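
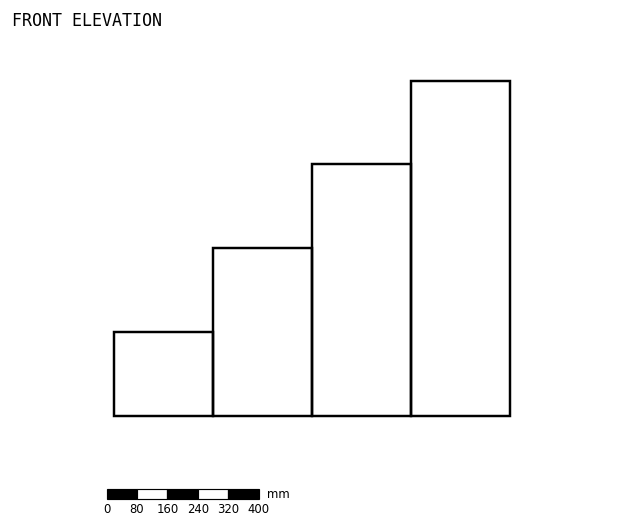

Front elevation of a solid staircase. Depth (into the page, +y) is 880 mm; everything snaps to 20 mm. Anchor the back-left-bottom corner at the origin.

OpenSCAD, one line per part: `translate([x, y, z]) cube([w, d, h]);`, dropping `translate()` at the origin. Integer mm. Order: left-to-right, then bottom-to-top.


cube([260, 880, 220]);
translate([260, 0, 0]) cube([260, 880, 440]);
translate([520, 0, 0]) cube([260, 880, 660]);
translate([780, 0, 0]) cube([260, 880, 880]);


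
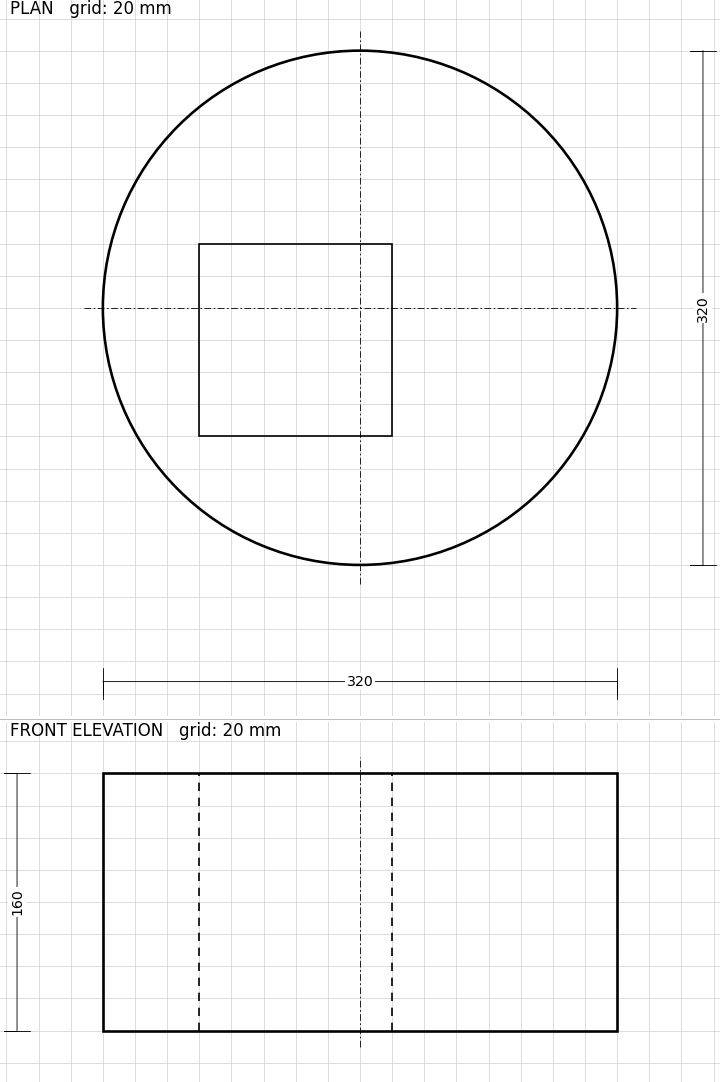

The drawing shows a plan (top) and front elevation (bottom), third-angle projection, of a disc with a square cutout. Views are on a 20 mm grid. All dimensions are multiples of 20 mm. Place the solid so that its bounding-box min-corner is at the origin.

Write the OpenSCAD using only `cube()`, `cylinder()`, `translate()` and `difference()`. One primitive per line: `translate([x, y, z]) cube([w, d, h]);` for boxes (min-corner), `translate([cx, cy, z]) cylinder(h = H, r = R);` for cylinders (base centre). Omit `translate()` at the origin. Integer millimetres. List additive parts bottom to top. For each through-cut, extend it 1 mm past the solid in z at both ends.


difference() {
  translate([160, 160, 0]) cylinder(h = 160, r = 160);
  translate([60, 80, -1]) cube([120, 120, 162]);
}


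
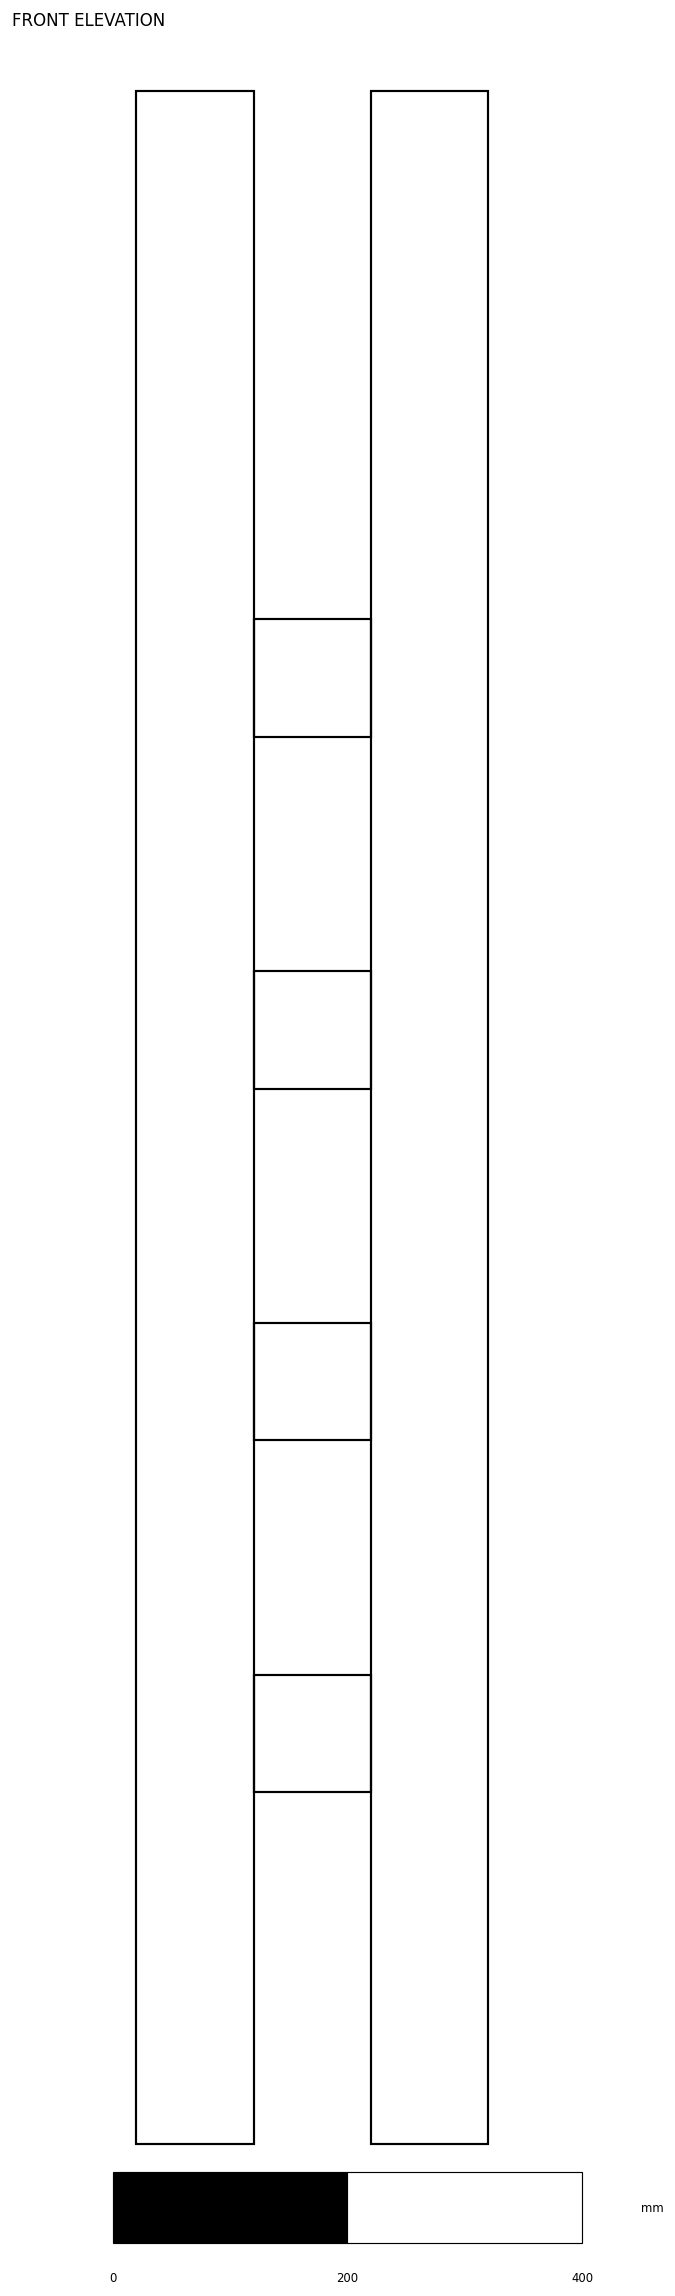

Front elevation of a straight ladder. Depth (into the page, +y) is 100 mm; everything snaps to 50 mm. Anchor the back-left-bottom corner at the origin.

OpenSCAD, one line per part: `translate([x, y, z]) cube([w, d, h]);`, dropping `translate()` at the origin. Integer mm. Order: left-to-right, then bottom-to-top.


cube([100, 100, 1750]);
translate([100, 0, 300]) cube([100, 100, 100]);
translate([100, 0, 600]) cube([100, 100, 100]);
translate([100, 0, 900]) cube([100, 100, 100]);
translate([100, 0, 1200]) cube([100, 100, 100]);
translate([200, 0, 0]) cube([100, 100, 1750]);


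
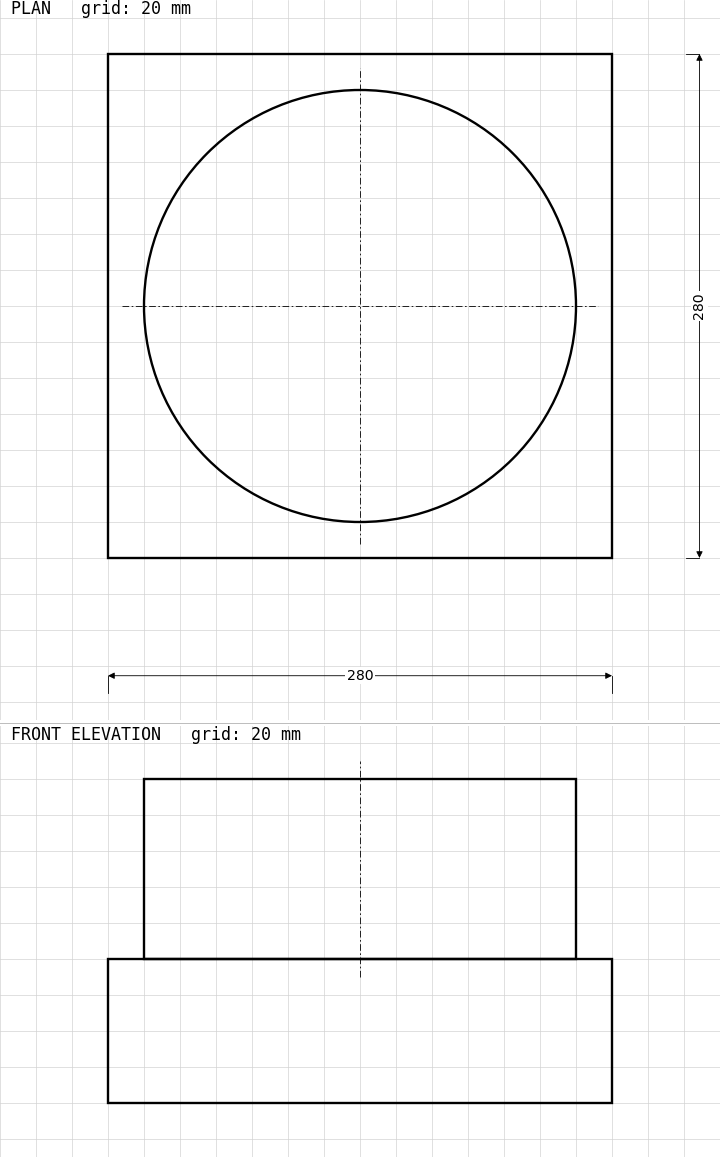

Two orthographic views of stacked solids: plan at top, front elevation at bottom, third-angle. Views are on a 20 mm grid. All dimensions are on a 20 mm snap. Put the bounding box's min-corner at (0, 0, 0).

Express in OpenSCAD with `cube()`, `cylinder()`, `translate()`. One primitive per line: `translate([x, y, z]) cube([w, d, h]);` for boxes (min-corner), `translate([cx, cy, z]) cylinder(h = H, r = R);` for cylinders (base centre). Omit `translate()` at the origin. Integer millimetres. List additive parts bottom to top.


cube([280, 280, 80]);
translate([140, 140, 80]) cylinder(h = 100, r = 120);


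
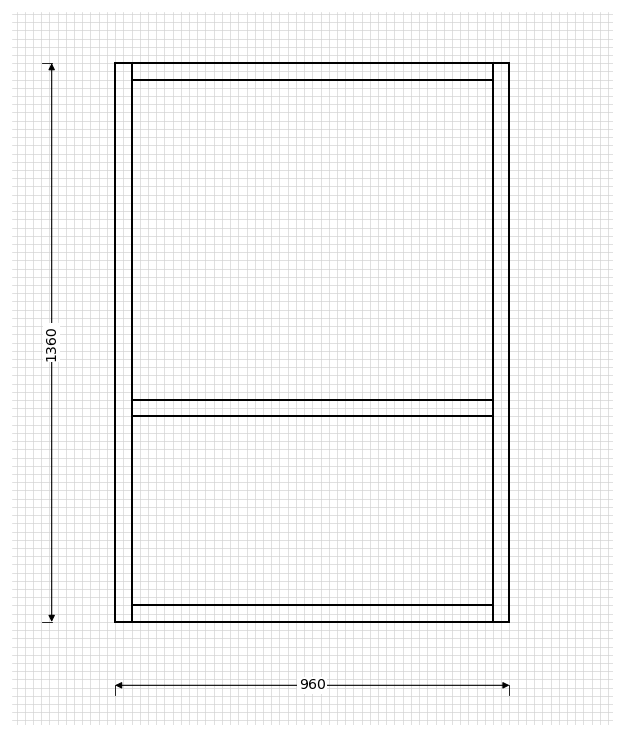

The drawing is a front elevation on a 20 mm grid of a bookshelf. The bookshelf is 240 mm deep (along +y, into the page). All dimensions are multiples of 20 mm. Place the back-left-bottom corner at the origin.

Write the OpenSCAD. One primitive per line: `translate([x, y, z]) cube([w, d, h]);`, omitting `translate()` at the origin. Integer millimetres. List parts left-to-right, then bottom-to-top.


cube([40, 240, 1360]);
translate([40, 0, 0]) cube([880, 240, 40]);
translate([40, 0, 500]) cube([880, 240, 40]);
translate([40, 0, 1320]) cube([880, 240, 40]);
translate([920, 0, 0]) cube([40, 240, 1360]);


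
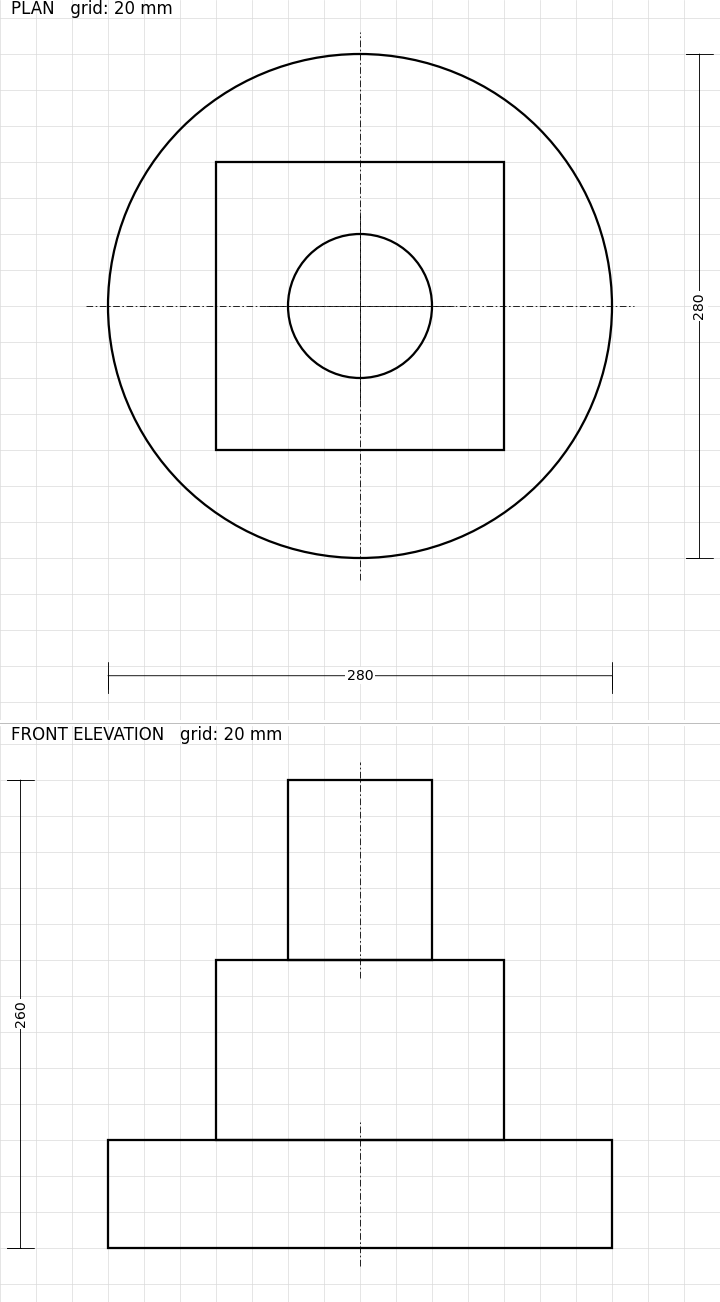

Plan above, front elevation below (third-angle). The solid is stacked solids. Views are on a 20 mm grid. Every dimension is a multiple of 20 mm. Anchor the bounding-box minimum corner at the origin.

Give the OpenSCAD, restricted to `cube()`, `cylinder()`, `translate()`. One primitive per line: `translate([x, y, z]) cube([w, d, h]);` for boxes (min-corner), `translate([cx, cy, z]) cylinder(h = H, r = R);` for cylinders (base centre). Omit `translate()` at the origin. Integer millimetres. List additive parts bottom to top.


translate([140, 140, 0]) cylinder(h = 60, r = 140);
translate([60, 60, 60]) cube([160, 160, 100]);
translate([140, 140, 160]) cylinder(h = 100, r = 40);


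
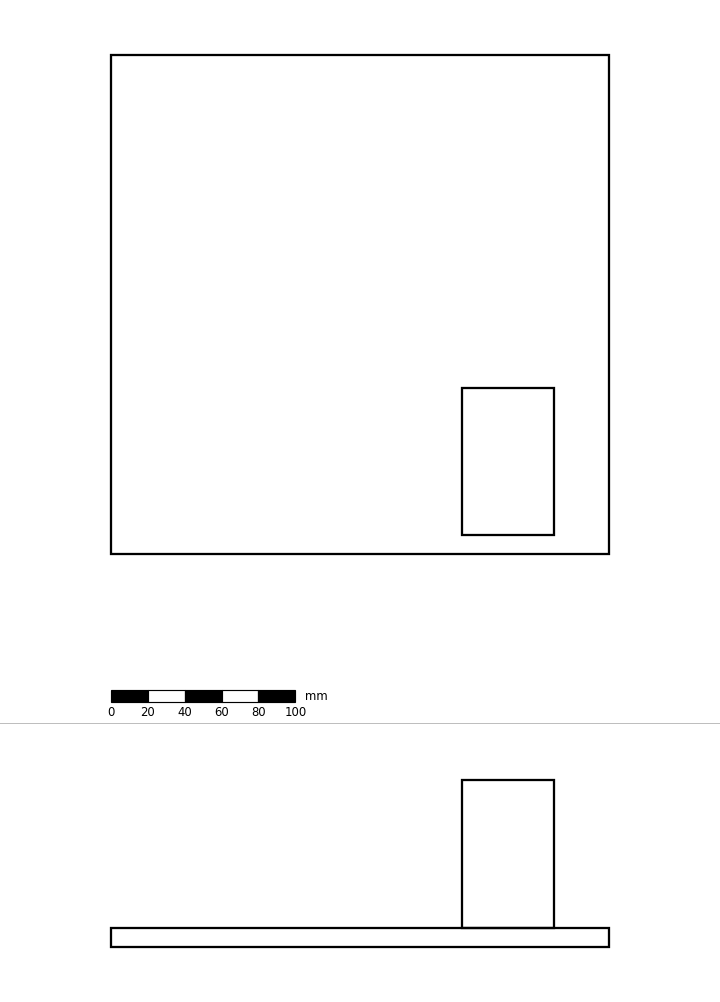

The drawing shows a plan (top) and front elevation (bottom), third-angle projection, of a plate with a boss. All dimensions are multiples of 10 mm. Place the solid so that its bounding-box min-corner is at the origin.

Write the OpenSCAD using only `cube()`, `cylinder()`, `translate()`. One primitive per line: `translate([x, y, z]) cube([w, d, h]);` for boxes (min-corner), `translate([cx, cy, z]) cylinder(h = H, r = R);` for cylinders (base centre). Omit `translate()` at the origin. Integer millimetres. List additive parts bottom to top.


cube([270, 270, 10]);
translate([190, 10, 10]) cube([50, 80, 80]);


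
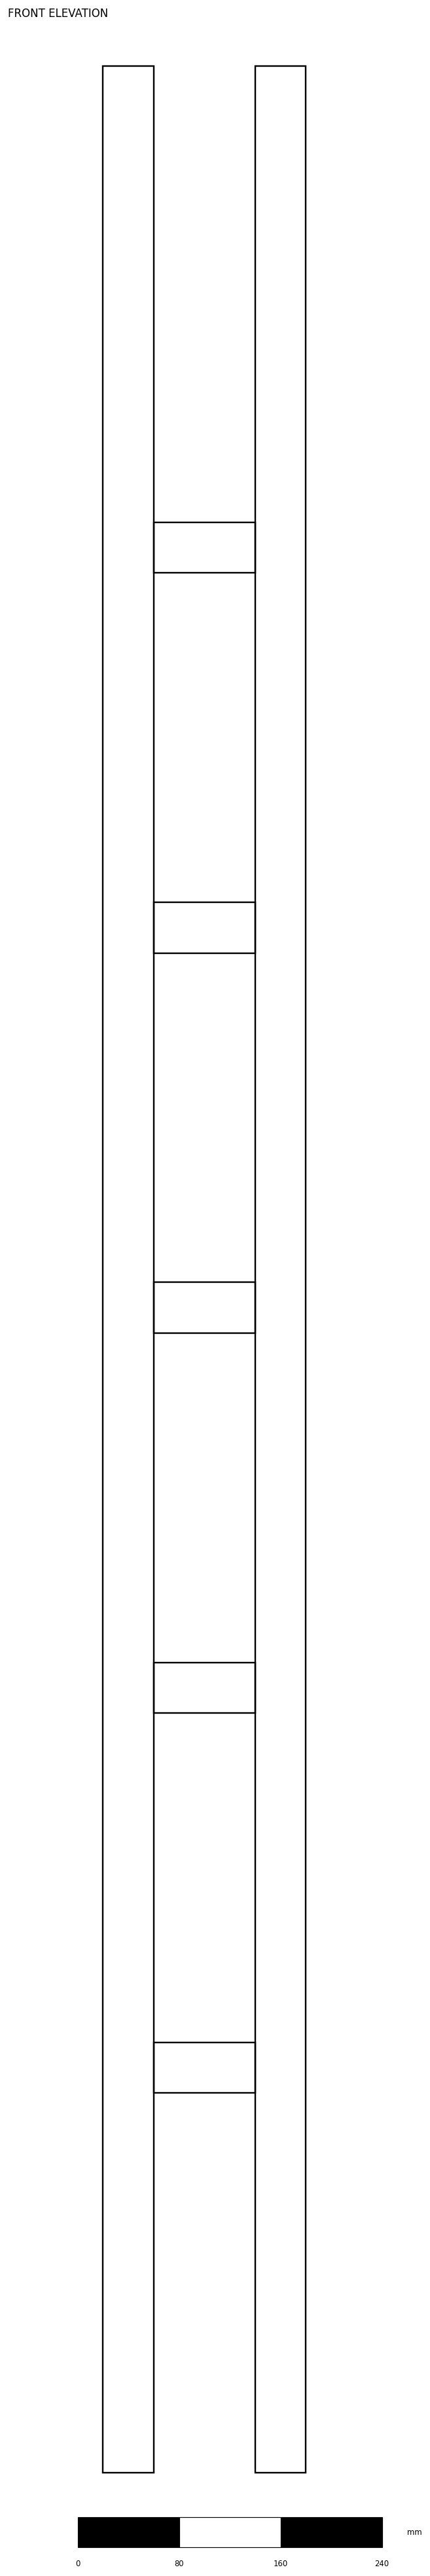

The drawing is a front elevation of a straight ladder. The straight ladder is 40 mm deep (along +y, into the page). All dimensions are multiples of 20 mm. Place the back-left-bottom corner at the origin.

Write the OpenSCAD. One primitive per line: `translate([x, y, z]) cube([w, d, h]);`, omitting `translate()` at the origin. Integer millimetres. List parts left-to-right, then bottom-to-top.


cube([40, 40, 1900]);
translate([40, 0, 300]) cube([80, 40, 40]);
translate([40, 0, 600]) cube([80, 40, 40]);
translate([40, 0, 900]) cube([80, 40, 40]);
translate([40, 0, 1200]) cube([80, 40, 40]);
translate([40, 0, 1500]) cube([80, 40, 40]);
translate([120, 0, 0]) cube([40, 40, 1900]);


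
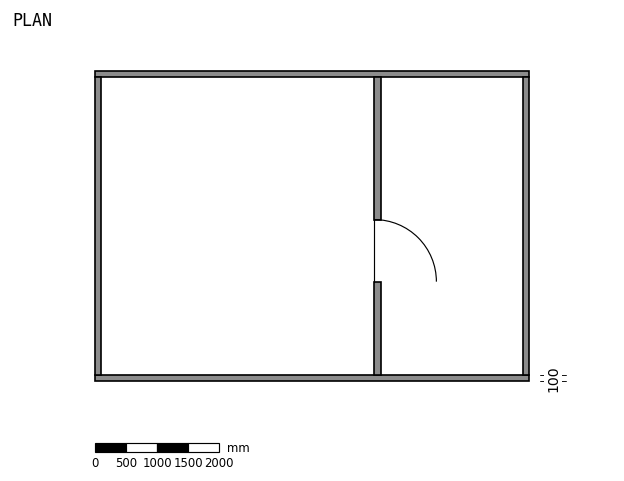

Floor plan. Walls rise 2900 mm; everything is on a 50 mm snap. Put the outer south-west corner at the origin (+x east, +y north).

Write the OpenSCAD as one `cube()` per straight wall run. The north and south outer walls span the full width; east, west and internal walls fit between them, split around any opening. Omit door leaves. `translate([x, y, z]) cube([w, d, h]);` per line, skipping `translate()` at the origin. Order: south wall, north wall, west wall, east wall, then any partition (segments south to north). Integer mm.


cube([7000, 100, 2900]);
translate([0, 4900, 0]) cube([7000, 100, 2900]);
translate([0, 100, 0]) cube([100, 4800, 2900]);
translate([6900, 100, 0]) cube([100, 4800, 2900]);
translate([4500, 100, 0]) cube([100, 1500, 2900]);
translate([4500, 2600, 0]) cube([100, 2300, 2900]);


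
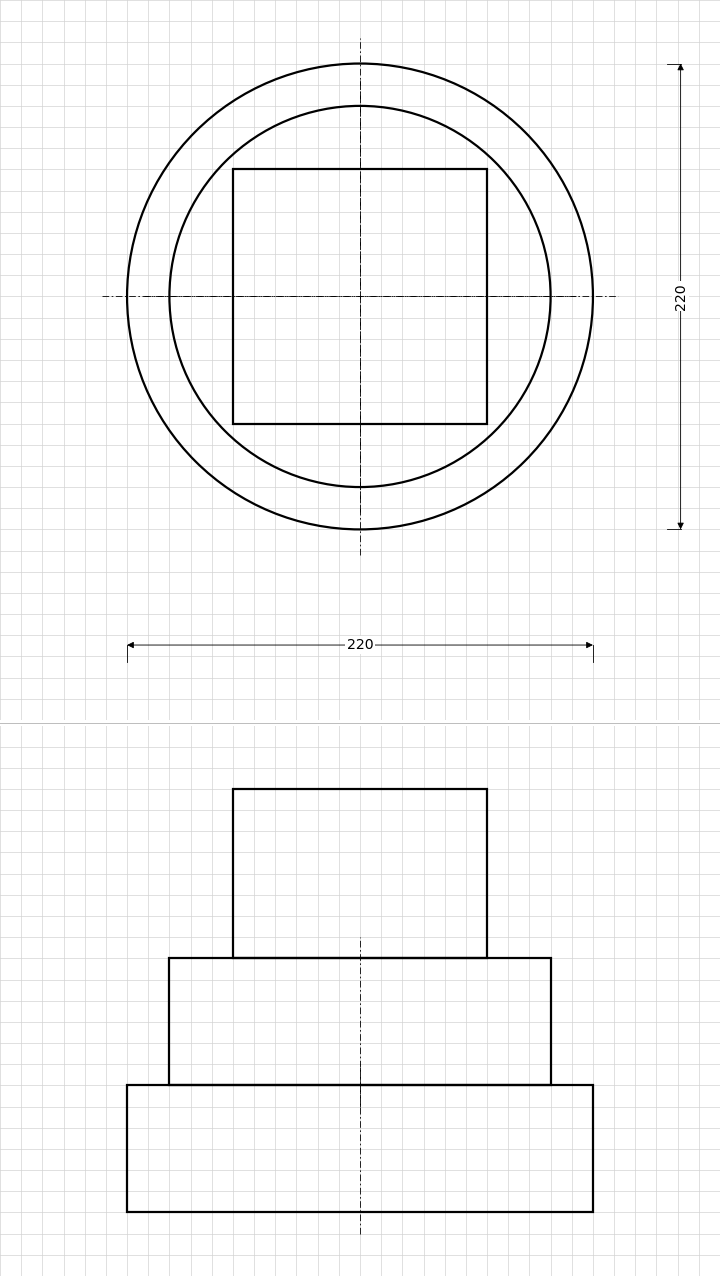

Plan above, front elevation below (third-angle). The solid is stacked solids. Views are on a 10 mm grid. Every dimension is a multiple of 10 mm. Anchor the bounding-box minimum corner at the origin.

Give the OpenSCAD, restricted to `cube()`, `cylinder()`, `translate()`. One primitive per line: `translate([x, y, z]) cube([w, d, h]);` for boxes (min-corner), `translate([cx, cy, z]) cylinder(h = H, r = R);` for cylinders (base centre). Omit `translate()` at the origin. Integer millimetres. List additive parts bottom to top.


translate([110, 110, 0]) cylinder(h = 60, r = 110);
translate([110, 110, 60]) cylinder(h = 60, r = 90);
translate([50, 50, 120]) cube([120, 120, 80]);


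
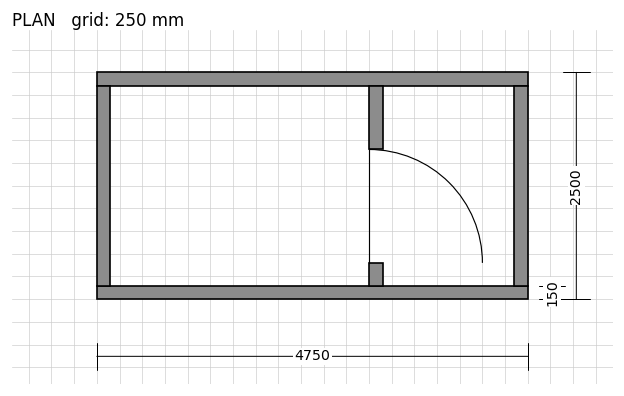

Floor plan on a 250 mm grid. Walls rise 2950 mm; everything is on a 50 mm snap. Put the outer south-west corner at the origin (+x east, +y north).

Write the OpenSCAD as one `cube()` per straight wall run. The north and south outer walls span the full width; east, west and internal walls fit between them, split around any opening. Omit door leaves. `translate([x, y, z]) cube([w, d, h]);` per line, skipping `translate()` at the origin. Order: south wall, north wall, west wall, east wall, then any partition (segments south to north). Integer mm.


cube([4750, 150, 2950]);
translate([0, 2350, 0]) cube([4750, 150, 2950]);
translate([0, 150, 0]) cube([150, 2200, 2950]);
translate([4600, 150, 0]) cube([150, 2200, 2950]);
translate([3000, 150, 0]) cube([150, 250, 2950]);
translate([3000, 1650, 0]) cube([150, 700, 2950]);


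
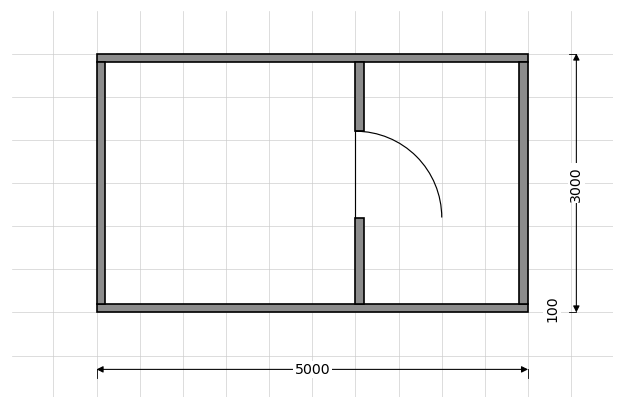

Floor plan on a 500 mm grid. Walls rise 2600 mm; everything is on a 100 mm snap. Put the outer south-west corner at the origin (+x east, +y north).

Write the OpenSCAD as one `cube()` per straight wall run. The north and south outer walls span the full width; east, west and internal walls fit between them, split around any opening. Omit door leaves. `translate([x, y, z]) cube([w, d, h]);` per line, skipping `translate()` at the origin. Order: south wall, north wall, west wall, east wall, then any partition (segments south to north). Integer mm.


cube([5000, 100, 2600]);
translate([0, 2900, 0]) cube([5000, 100, 2600]);
translate([0, 100, 0]) cube([100, 2800, 2600]);
translate([4900, 100, 0]) cube([100, 2800, 2600]);
translate([3000, 100, 0]) cube([100, 1000, 2600]);
translate([3000, 2100, 0]) cube([100, 800, 2600]);


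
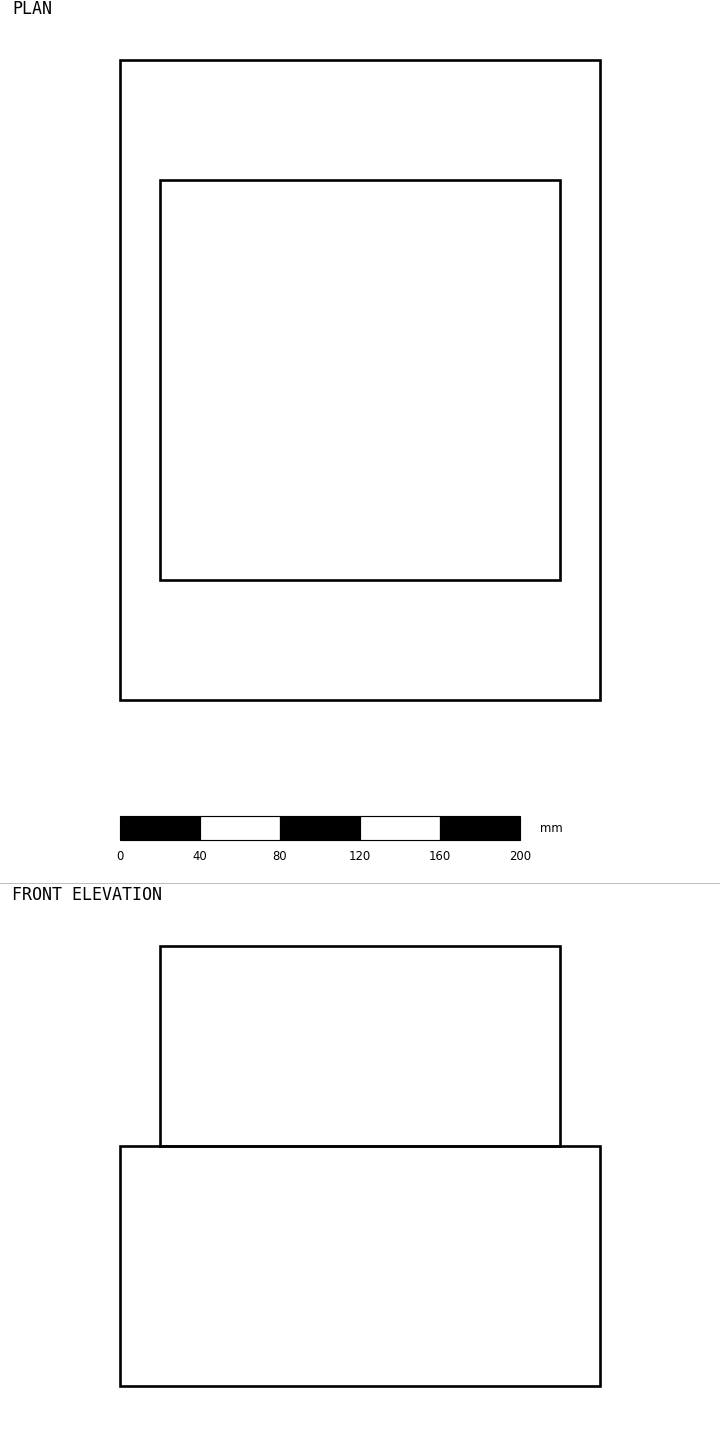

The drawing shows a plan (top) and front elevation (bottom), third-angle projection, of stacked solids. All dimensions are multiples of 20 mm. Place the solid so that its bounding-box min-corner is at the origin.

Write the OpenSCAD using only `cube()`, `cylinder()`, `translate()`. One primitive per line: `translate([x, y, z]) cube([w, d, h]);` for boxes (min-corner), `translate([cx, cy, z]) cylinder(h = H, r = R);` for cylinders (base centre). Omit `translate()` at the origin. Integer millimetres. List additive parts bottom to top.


cube([240, 320, 120]);
translate([20, 60, 120]) cube([200, 200, 100]);


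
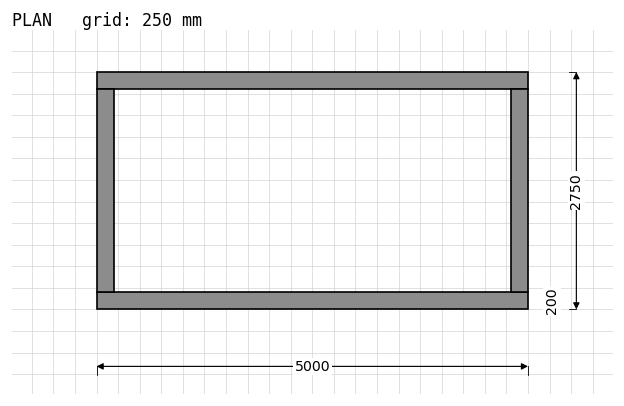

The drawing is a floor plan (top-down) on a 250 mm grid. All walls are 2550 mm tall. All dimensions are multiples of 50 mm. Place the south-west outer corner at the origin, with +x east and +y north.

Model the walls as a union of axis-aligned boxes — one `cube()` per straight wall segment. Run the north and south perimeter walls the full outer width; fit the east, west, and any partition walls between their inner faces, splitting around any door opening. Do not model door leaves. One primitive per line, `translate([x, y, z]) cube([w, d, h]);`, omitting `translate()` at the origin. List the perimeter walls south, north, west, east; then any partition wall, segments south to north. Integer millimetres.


cube([5000, 200, 2550]);
translate([0, 2550, 0]) cube([5000, 200, 2550]);
translate([0, 200, 0]) cube([200, 2350, 2550]);
translate([4800, 200, 0]) cube([200, 2350, 2550]);


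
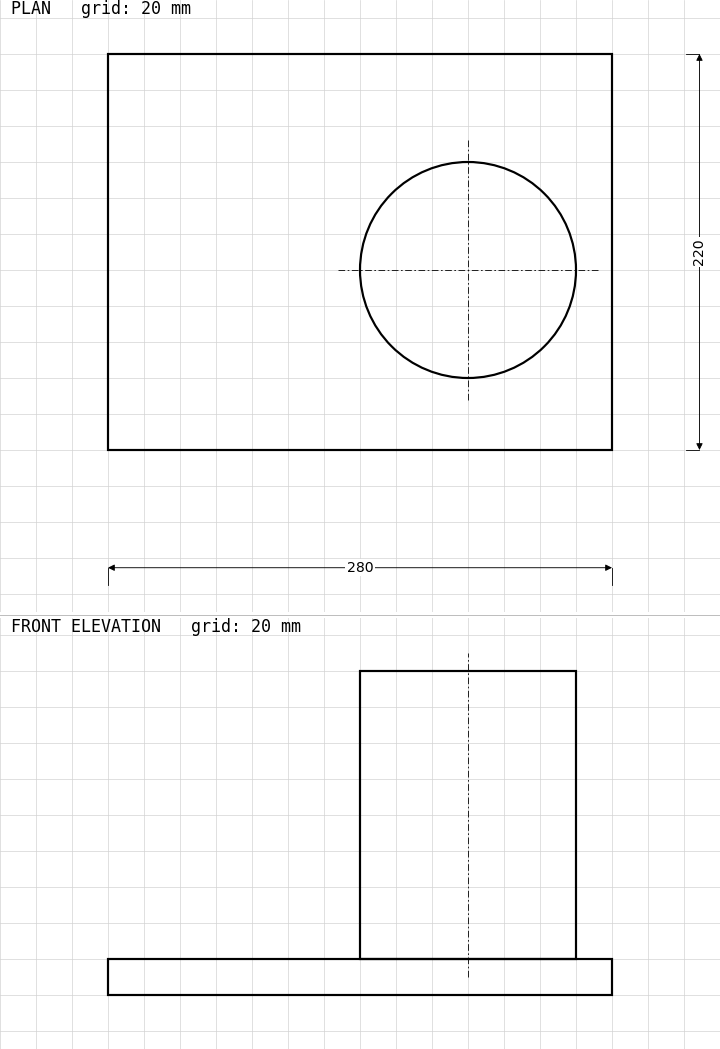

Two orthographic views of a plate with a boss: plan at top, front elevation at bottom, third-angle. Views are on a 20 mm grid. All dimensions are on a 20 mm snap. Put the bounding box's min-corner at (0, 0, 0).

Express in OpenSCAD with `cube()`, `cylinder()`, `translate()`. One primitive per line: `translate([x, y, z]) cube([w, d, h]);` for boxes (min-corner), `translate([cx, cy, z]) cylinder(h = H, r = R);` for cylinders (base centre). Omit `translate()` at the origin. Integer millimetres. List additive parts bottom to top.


cube([280, 220, 20]);
translate([200, 100, 20]) cylinder(h = 160, r = 60);


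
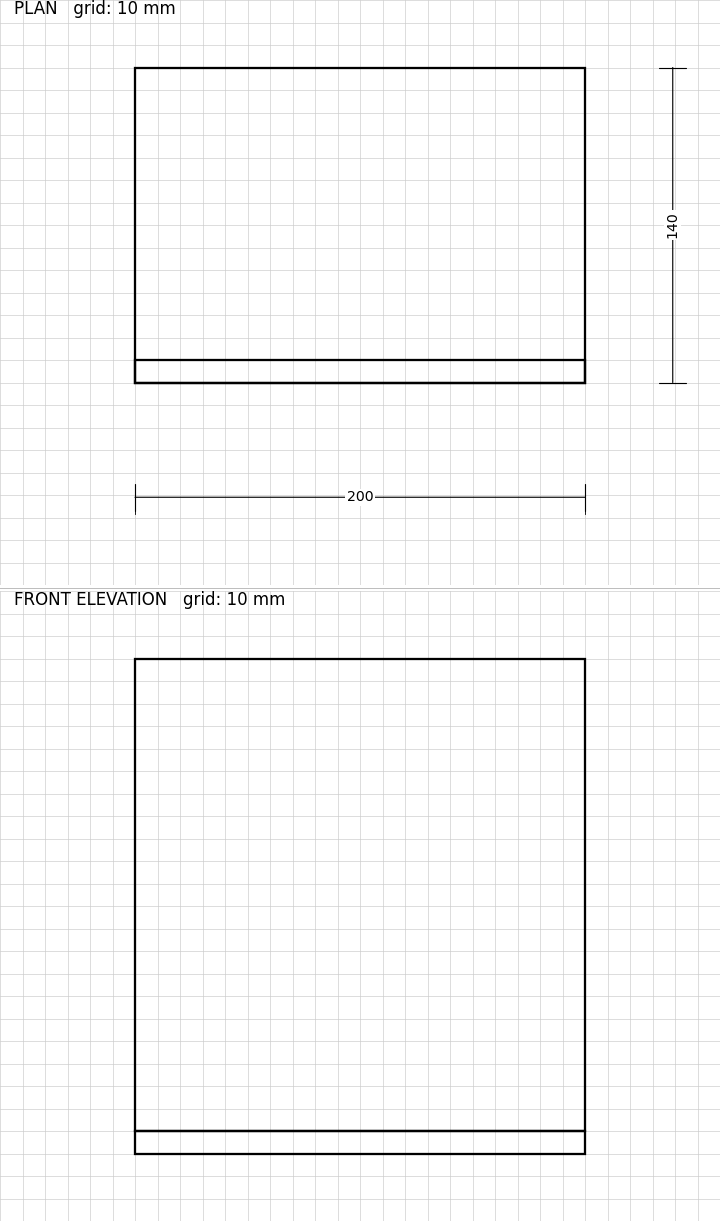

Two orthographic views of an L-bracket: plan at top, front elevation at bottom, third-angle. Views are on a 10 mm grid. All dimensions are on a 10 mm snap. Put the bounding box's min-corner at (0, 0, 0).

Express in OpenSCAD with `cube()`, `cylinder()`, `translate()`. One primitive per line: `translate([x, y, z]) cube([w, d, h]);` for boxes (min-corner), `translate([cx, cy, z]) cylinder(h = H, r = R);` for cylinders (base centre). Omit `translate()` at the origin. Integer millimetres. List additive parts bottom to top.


cube([200, 140, 10]);
translate([0, 0, 10]) cube([200, 10, 210]);


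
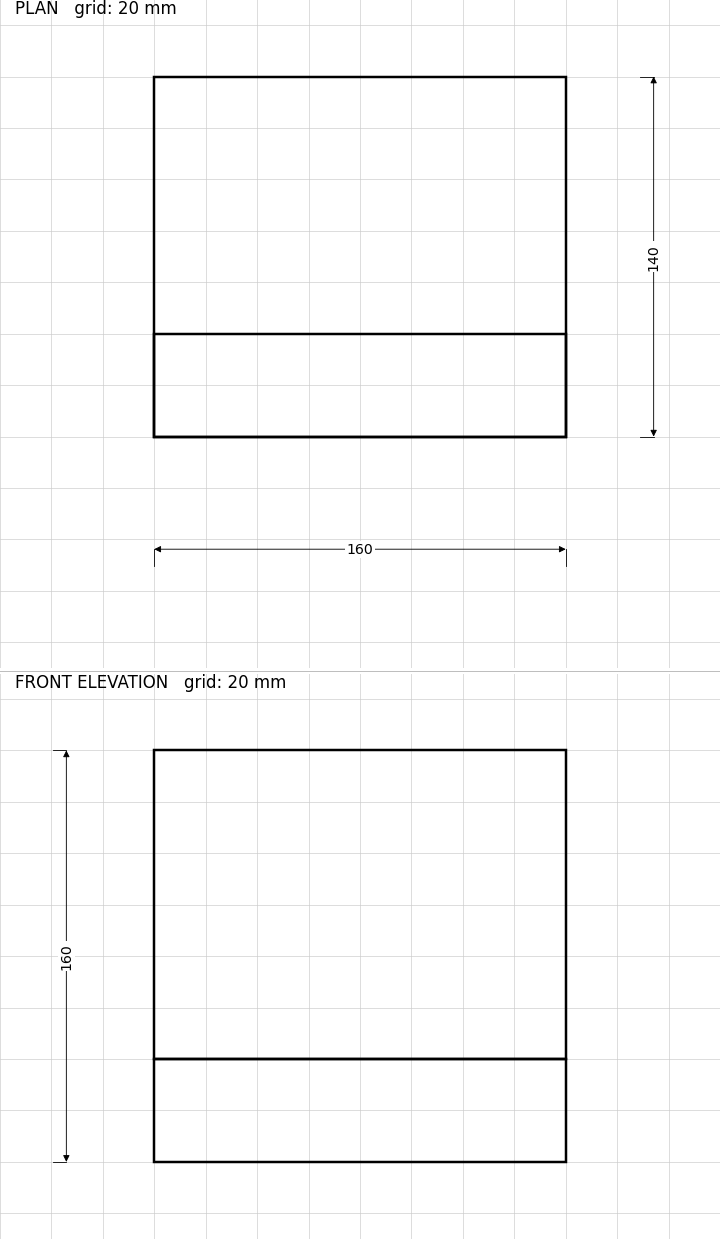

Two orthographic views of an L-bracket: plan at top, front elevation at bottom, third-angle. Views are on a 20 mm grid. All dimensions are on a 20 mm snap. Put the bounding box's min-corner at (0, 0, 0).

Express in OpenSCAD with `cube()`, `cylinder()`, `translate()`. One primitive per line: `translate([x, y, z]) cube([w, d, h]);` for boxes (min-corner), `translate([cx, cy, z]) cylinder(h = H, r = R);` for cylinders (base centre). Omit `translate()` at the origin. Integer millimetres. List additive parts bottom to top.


cube([160, 140, 40]);
translate([0, 0, 40]) cube([160, 40, 120]);


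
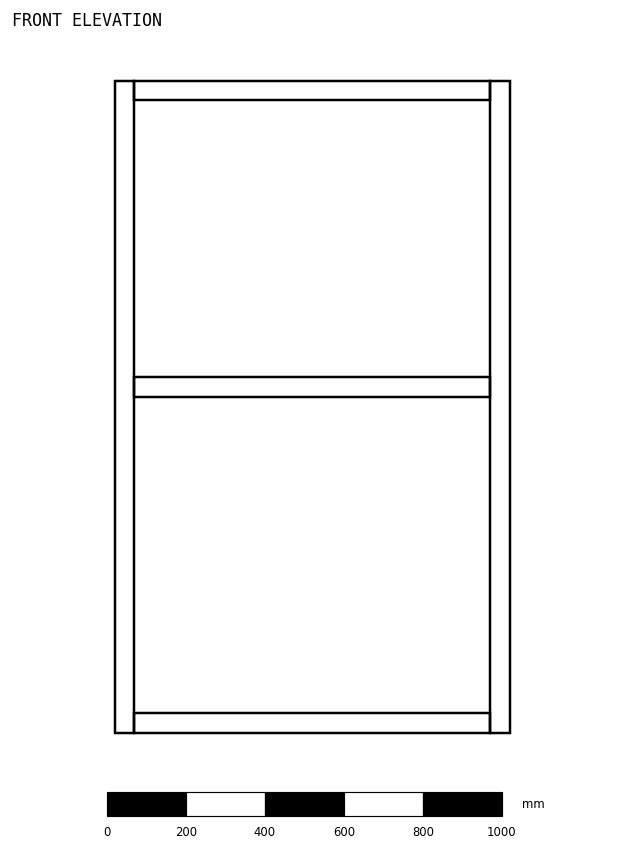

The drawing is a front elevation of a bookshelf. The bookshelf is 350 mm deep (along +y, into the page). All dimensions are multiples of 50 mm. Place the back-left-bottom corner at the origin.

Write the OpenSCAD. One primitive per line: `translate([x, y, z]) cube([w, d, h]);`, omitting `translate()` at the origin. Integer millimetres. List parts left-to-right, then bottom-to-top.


cube([50, 350, 1650]);
translate([50, 0, 0]) cube([900, 350, 50]);
translate([50, 0, 850]) cube([900, 350, 50]);
translate([50, 0, 1600]) cube([900, 350, 50]);
translate([950, 0, 0]) cube([50, 350, 1650]);


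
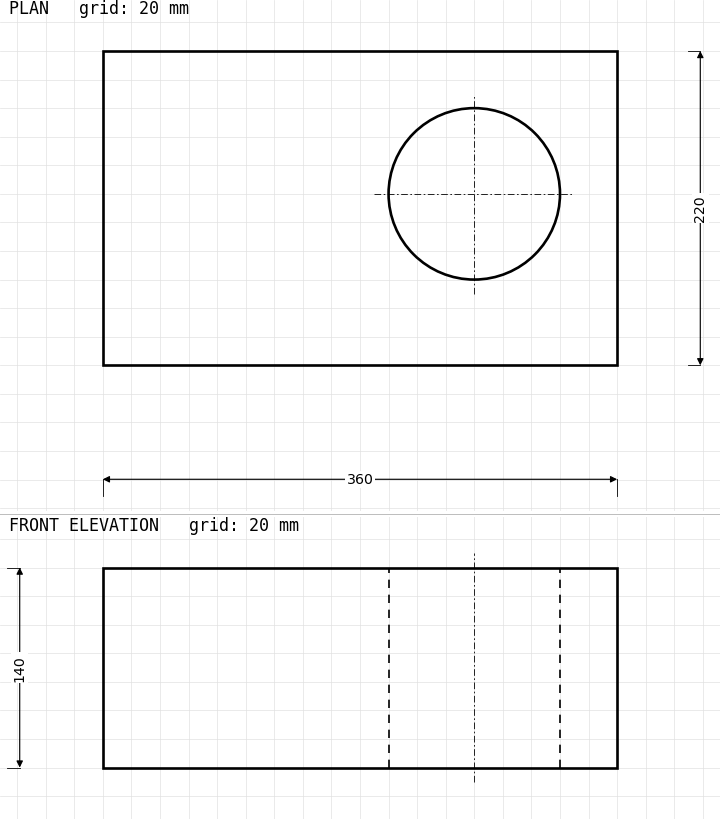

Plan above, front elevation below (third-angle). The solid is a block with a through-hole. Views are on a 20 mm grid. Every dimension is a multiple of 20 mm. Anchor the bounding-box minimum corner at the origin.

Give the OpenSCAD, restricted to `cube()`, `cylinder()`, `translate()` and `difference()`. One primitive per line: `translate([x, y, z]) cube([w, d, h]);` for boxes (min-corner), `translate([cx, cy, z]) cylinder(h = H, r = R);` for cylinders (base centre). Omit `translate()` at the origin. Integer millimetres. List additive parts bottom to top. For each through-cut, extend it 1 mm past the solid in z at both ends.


difference() {
  cube([360, 220, 140]);
  translate([260, 120, -1]) cylinder(h = 142, r = 60);
}


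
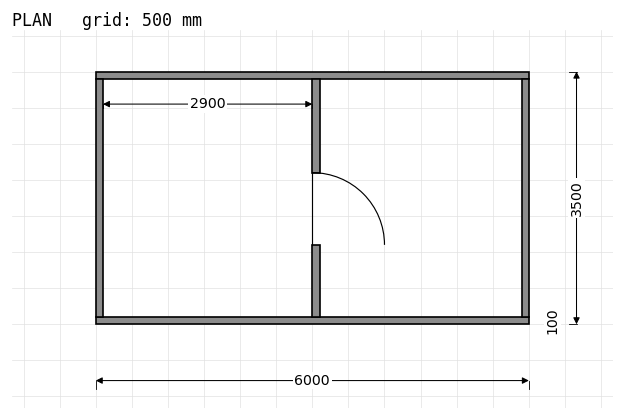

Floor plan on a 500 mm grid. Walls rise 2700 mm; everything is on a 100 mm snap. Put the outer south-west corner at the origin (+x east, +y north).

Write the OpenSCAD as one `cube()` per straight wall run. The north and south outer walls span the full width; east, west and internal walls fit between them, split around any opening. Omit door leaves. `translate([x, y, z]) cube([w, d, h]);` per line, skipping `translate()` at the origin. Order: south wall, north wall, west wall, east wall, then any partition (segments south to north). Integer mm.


cube([6000, 100, 2700]);
translate([0, 3400, 0]) cube([6000, 100, 2700]);
translate([0, 100, 0]) cube([100, 3300, 2700]);
translate([5900, 100, 0]) cube([100, 3300, 2700]);
translate([3000, 100, 0]) cube([100, 1000, 2700]);
translate([3000, 2100, 0]) cube([100, 1300, 2700]);


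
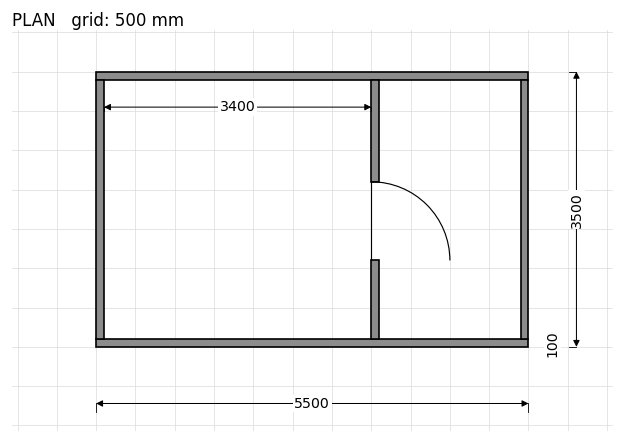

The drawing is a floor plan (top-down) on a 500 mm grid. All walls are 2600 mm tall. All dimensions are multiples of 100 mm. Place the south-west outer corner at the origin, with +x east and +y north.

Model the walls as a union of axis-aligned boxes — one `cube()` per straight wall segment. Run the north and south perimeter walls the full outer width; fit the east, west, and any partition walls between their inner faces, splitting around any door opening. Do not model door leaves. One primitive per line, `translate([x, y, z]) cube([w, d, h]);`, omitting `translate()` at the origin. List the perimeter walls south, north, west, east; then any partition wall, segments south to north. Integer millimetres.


cube([5500, 100, 2600]);
translate([0, 3400, 0]) cube([5500, 100, 2600]);
translate([0, 100, 0]) cube([100, 3300, 2600]);
translate([5400, 100, 0]) cube([100, 3300, 2600]);
translate([3500, 100, 0]) cube([100, 1000, 2600]);
translate([3500, 2100, 0]) cube([100, 1300, 2600]);


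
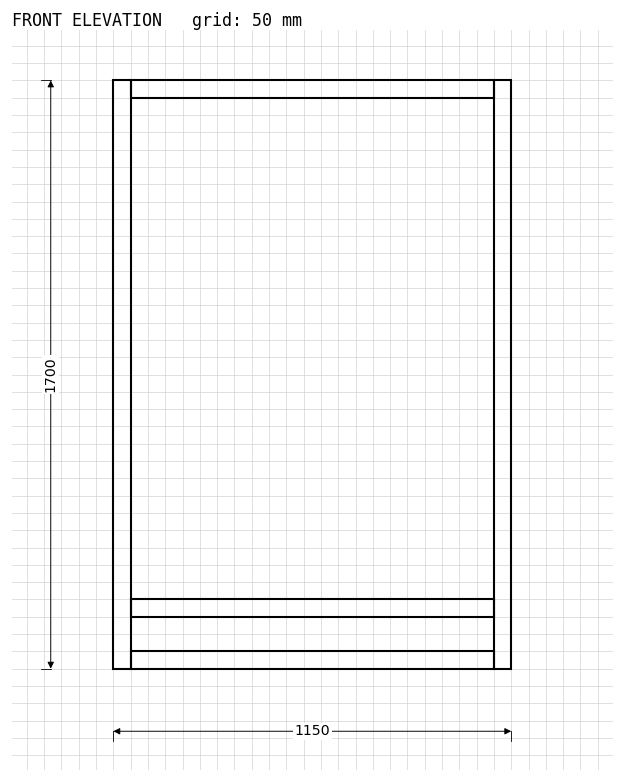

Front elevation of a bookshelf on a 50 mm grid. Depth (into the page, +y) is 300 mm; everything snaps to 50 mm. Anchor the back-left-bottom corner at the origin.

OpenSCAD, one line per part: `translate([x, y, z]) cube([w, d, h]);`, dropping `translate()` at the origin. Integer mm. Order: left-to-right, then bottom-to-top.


cube([50, 300, 1700]);
translate([50, 0, 0]) cube([1050, 300, 50]);
translate([50, 0, 150]) cube([1050, 300, 50]);
translate([50, 0, 1650]) cube([1050, 300, 50]);
translate([1100, 0, 0]) cube([50, 300, 1700]);


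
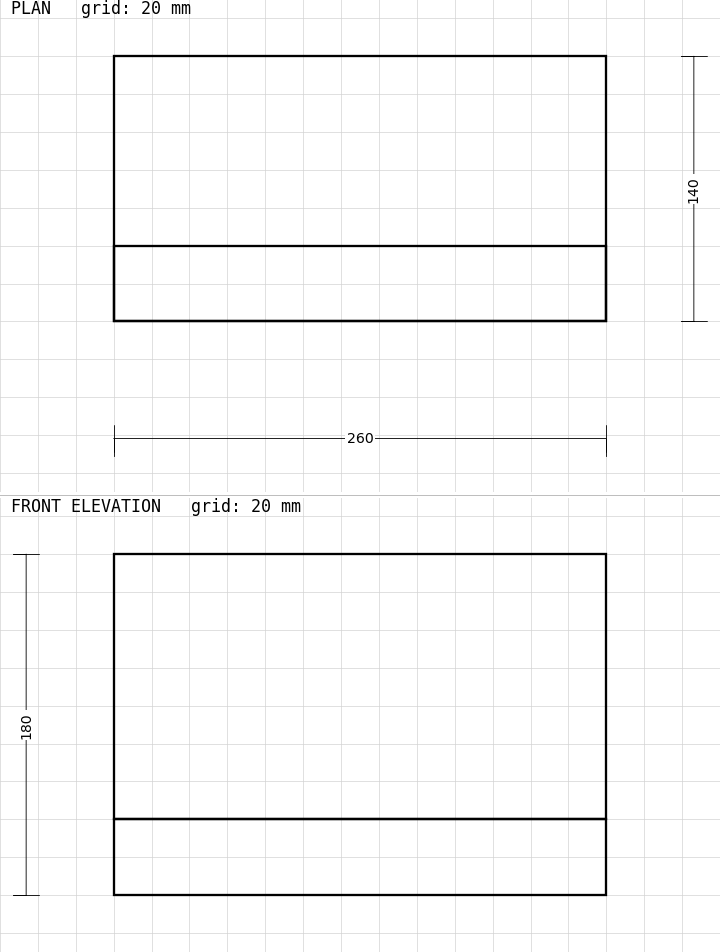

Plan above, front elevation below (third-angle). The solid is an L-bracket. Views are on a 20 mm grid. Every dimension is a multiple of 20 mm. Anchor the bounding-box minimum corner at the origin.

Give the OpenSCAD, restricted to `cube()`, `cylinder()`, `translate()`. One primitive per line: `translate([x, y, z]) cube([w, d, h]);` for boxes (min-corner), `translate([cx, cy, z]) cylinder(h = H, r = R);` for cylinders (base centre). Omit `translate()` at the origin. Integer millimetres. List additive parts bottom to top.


cube([260, 140, 40]);
translate([0, 0, 40]) cube([260, 40, 140]);


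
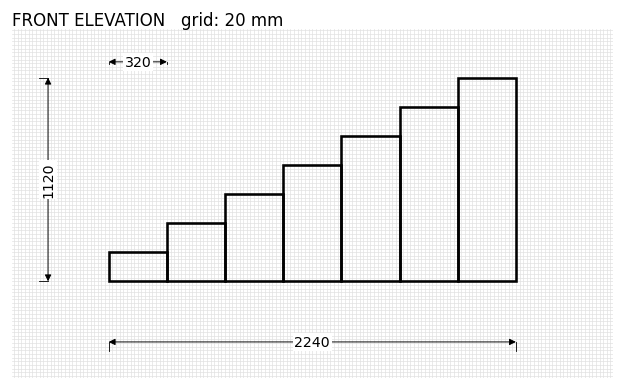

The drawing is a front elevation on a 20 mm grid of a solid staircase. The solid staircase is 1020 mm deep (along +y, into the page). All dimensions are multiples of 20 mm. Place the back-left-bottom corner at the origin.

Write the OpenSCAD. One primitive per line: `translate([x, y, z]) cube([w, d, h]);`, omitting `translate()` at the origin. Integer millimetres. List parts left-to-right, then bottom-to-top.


cube([320, 1020, 160]);
translate([320, 0, 0]) cube([320, 1020, 320]);
translate([640, 0, 0]) cube([320, 1020, 480]);
translate([960, 0, 0]) cube([320, 1020, 640]);
translate([1280, 0, 0]) cube([320, 1020, 800]);
translate([1600, 0, 0]) cube([320, 1020, 960]);
translate([1920, 0, 0]) cube([320, 1020, 1120]);


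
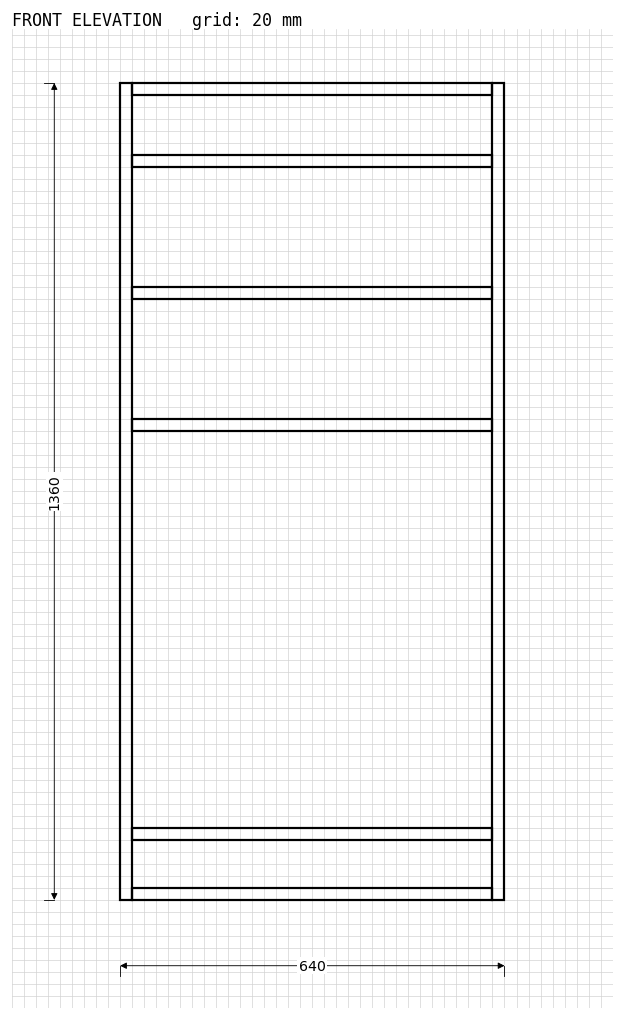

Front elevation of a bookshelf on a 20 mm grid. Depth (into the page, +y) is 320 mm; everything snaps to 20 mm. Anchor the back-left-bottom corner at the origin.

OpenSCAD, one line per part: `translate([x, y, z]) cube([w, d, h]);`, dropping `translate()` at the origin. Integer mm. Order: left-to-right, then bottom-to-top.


cube([20, 320, 1360]);
translate([20, 0, 0]) cube([600, 320, 20]);
translate([20, 0, 100]) cube([600, 320, 20]);
translate([20, 0, 780]) cube([600, 320, 20]);
translate([20, 0, 1000]) cube([600, 320, 20]);
translate([20, 0, 1220]) cube([600, 320, 20]);
translate([20, 0, 1340]) cube([600, 320, 20]);
translate([620, 0, 0]) cube([20, 320, 1360]);


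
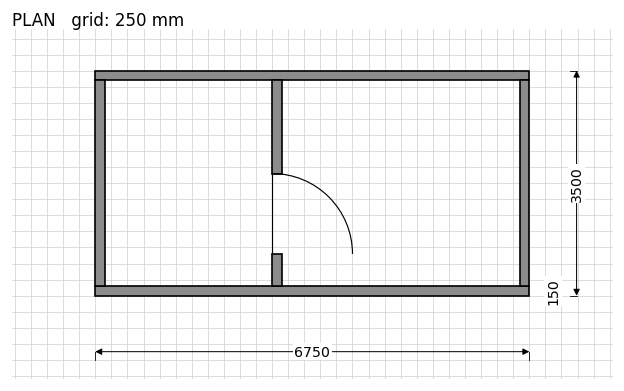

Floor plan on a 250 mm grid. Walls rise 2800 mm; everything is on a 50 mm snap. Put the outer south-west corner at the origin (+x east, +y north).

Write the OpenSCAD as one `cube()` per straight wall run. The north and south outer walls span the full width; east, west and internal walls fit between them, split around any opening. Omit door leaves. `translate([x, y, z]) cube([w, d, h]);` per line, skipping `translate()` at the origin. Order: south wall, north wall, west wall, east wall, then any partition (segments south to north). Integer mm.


cube([6750, 150, 2800]);
translate([0, 3350, 0]) cube([6750, 150, 2800]);
translate([0, 150, 0]) cube([150, 3200, 2800]);
translate([6600, 150, 0]) cube([150, 3200, 2800]);
translate([2750, 150, 0]) cube([150, 500, 2800]);
translate([2750, 1900, 0]) cube([150, 1450, 2800]);


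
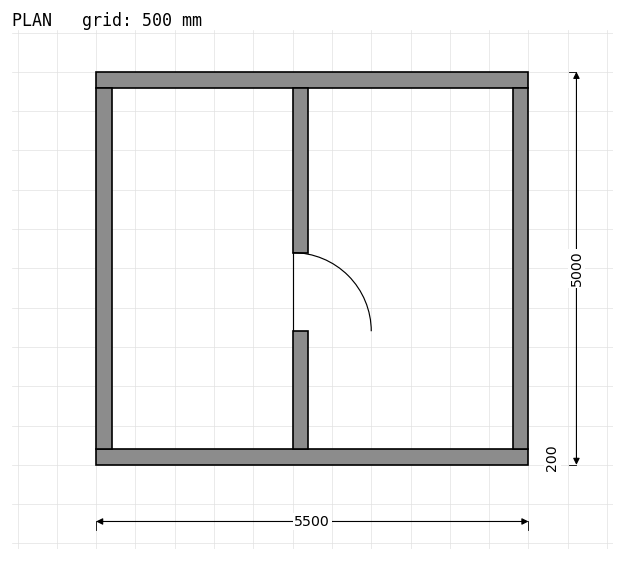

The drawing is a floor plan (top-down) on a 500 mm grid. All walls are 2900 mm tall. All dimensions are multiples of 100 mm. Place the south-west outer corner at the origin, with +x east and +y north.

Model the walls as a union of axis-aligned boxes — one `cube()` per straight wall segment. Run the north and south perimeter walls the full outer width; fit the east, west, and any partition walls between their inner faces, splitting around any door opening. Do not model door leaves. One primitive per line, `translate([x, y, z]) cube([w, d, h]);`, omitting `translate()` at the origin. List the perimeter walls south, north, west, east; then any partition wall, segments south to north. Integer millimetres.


cube([5500, 200, 2900]);
translate([0, 4800, 0]) cube([5500, 200, 2900]);
translate([0, 200, 0]) cube([200, 4600, 2900]);
translate([5300, 200, 0]) cube([200, 4600, 2900]);
translate([2500, 200, 0]) cube([200, 1500, 2900]);
translate([2500, 2700, 0]) cube([200, 2100, 2900]);


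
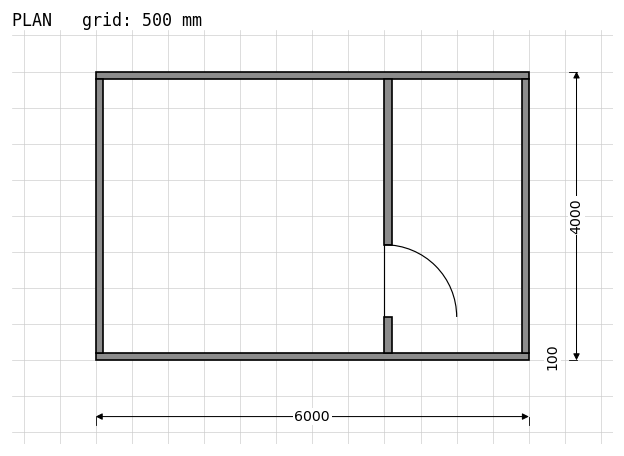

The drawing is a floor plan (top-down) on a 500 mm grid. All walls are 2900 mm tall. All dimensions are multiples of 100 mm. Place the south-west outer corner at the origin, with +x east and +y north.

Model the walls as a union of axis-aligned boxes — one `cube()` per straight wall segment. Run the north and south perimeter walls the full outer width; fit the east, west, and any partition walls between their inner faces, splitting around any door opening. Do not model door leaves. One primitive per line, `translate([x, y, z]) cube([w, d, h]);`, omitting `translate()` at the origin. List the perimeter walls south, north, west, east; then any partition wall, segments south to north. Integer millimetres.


cube([6000, 100, 2900]);
translate([0, 3900, 0]) cube([6000, 100, 2900]);
translate([0, 100, 0]) cube([100, 3800, 2900]);
translate([5900, 100, 0]) cube([100, 3800, 2900]);
translate([4000, 100, 0]) cube([100, 500, 2900]);
translate([4000, 1600, 0]) cube([100, 2300, 2900]);


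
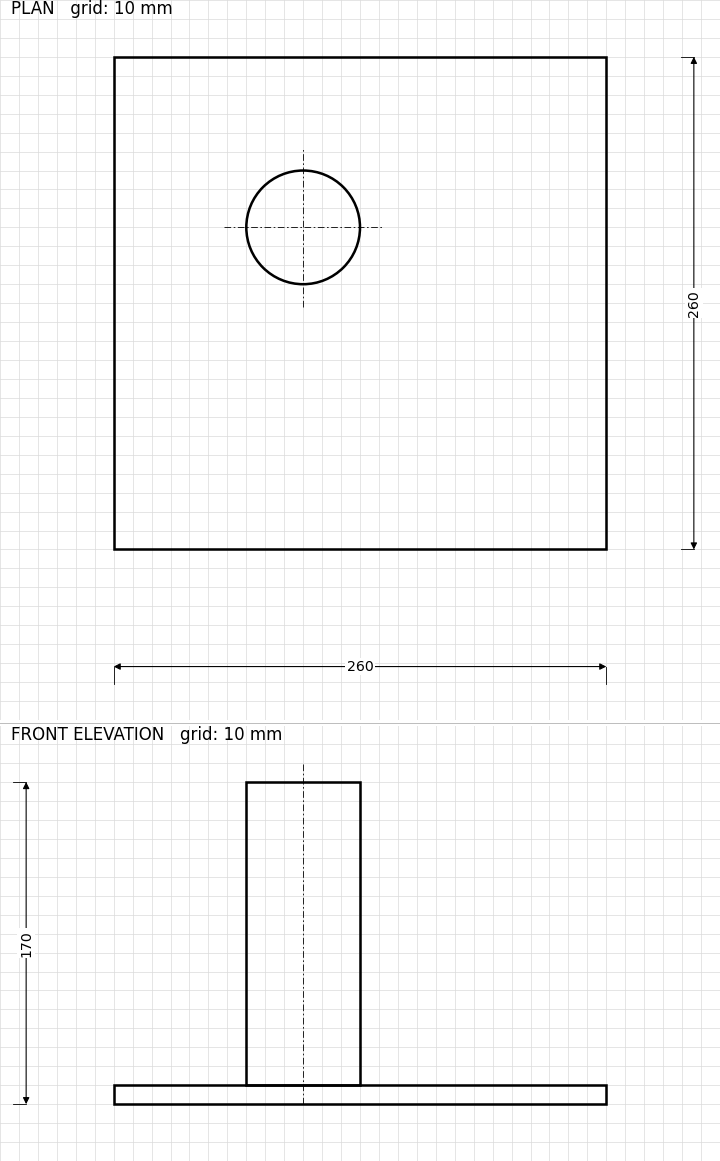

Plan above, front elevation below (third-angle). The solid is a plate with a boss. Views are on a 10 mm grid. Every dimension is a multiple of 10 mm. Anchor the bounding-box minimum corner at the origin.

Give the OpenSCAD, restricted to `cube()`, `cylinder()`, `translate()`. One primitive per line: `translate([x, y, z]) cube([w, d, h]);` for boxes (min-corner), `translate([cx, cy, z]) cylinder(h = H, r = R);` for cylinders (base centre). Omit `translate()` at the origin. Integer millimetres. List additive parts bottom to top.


cube([260, 260, 10]);
translate([100, 170, 10]) cylinder(h = 160, r = 30);


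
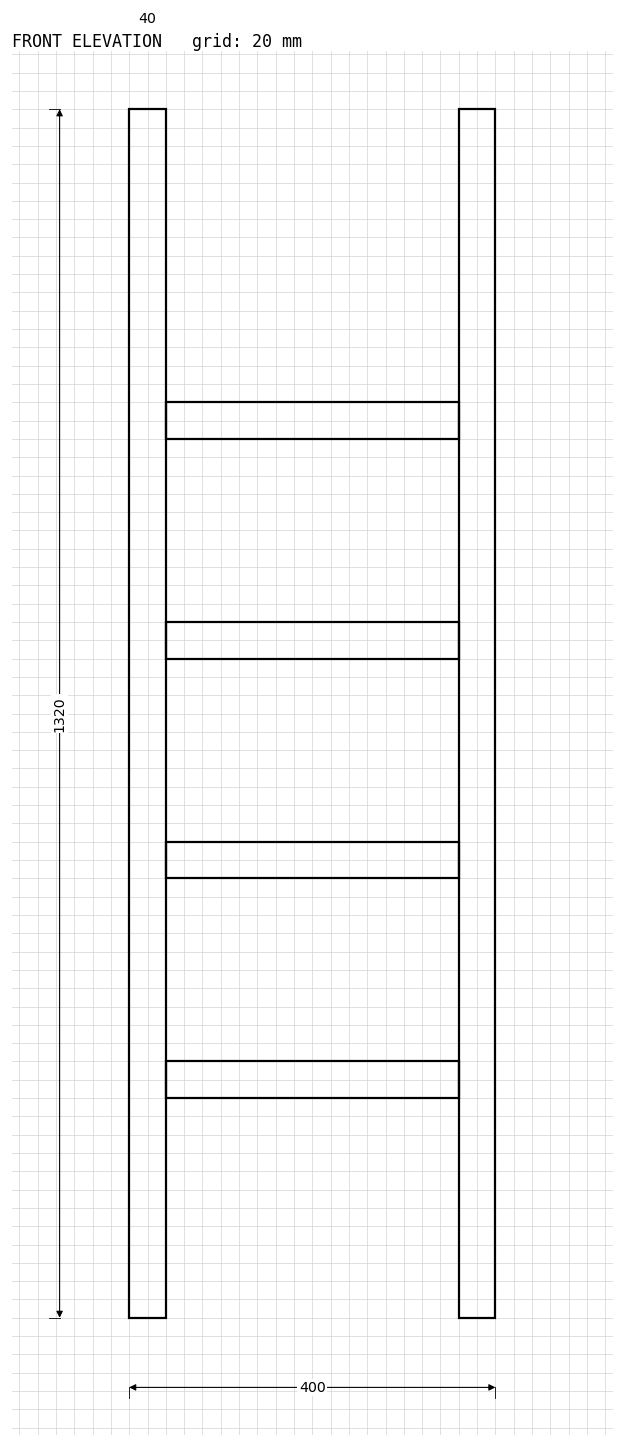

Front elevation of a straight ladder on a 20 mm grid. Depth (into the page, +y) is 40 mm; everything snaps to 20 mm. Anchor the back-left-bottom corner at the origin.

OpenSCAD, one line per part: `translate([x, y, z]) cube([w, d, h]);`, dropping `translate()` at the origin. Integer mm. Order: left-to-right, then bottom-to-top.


cube([40, 40, 1320]);
translate([40, 0, 240]) cube([320, 40, 40]);
translate([40, 0, 480]) cube([320, 40, 40]);
translate([40, 0, 720]) cube([320, 40, 40]);
translate([40, 0, 960]) cube([320, 40, 40]);
translate([360, 0, 0]) cube([40, 40, 1320]);


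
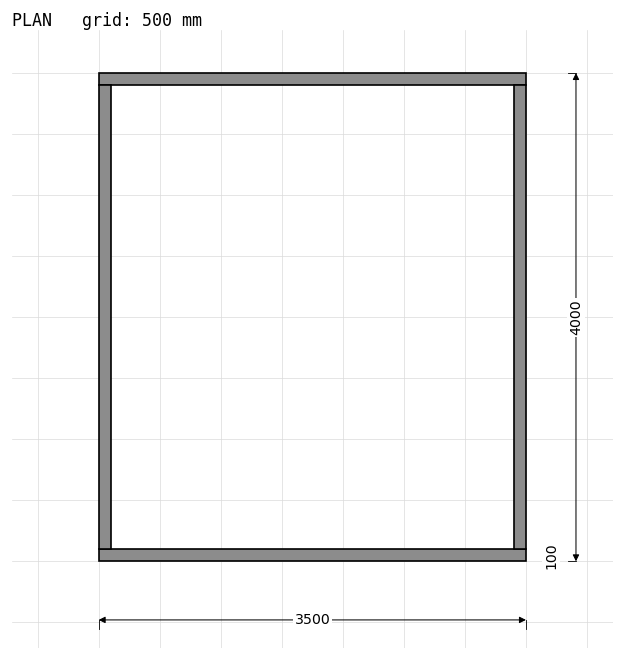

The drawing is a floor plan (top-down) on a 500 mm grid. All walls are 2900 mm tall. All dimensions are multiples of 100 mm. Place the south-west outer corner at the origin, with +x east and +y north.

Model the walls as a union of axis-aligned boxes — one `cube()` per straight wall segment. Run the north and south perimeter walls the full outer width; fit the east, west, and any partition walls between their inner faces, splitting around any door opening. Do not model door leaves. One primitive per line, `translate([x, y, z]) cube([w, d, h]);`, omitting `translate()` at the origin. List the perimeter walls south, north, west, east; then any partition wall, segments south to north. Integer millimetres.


cube([3500, 100, 2900]);
translate([0, 3900, 0]) cube([3500, 100, 2900]);
translate([0, 100, 0]) cube([100, 3800, 2900]);
translate([3400, 100, 0]) cube([100, 3800, 2900]);


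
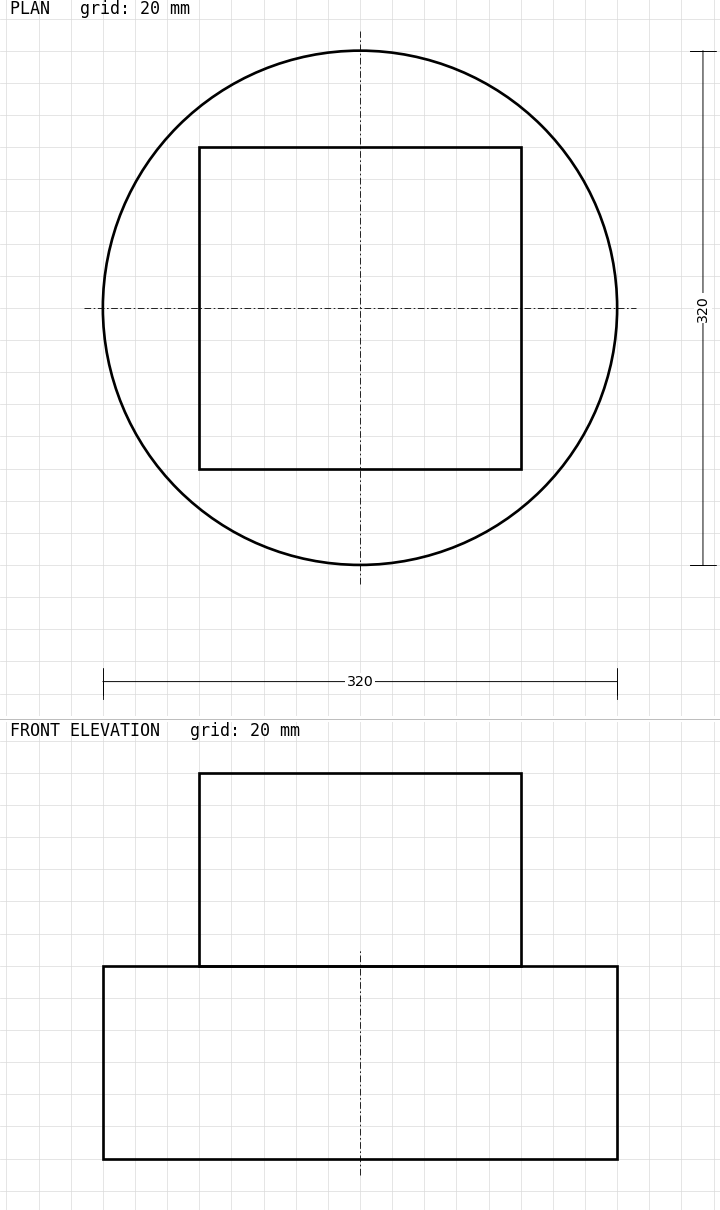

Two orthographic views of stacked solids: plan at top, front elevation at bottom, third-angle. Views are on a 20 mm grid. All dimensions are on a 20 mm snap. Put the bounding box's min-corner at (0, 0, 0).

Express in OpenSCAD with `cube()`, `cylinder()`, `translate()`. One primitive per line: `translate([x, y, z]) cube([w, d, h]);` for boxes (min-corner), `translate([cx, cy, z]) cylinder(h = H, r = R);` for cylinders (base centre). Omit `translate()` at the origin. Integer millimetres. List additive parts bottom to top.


translate([160, 160, 0]) cylinder(h = 120, r = 160);
translate([60, 60, 120]) cube([200, 200, 120]);


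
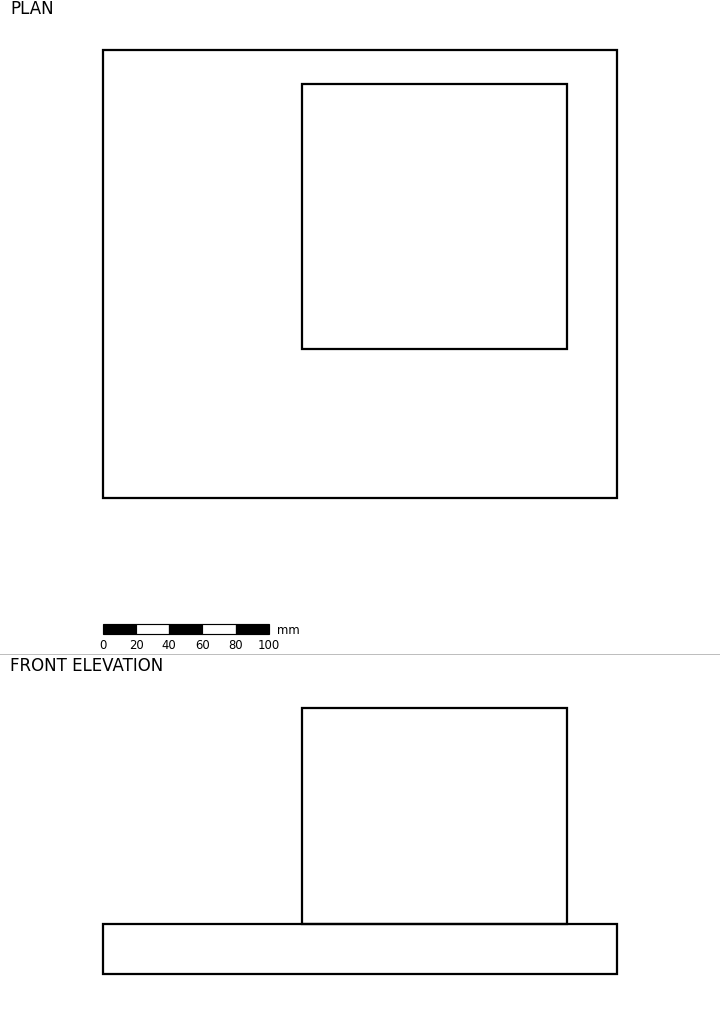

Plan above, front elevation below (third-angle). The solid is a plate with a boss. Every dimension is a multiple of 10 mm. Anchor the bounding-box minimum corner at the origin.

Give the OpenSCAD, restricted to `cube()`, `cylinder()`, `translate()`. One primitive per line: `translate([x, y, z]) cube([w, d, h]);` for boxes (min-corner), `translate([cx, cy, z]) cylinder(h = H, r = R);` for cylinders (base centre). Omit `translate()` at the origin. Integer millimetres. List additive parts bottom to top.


cube([310, 270, 30]);
translate([120, 90, 30]) cube([160, 160, 130]);


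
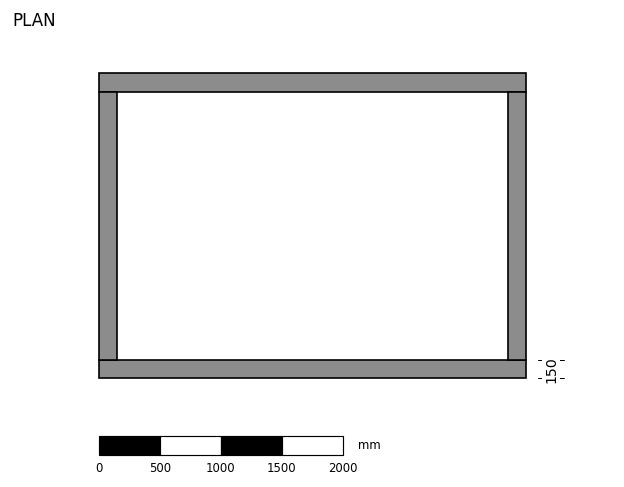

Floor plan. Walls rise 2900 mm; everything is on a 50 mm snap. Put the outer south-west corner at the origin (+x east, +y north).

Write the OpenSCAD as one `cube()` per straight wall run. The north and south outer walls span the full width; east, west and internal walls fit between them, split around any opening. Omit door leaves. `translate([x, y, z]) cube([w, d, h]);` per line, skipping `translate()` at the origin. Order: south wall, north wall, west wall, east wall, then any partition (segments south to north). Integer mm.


cube([3500, 150, 2900]);
translate([0, 2350, 0]) cube([3500, 150, 2900]);
translate([0, 150, 0]) cube([150, 2200, 2900]);
translate([3350, 150, 0]) cube([150, 2200, 2900]);


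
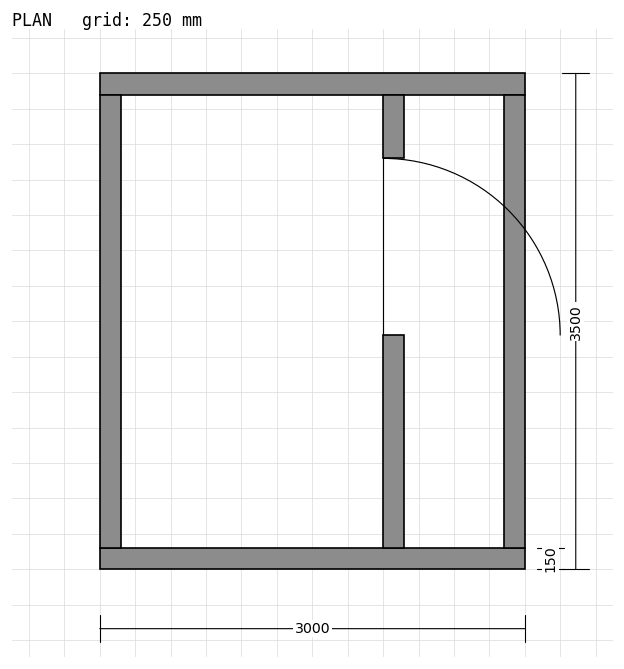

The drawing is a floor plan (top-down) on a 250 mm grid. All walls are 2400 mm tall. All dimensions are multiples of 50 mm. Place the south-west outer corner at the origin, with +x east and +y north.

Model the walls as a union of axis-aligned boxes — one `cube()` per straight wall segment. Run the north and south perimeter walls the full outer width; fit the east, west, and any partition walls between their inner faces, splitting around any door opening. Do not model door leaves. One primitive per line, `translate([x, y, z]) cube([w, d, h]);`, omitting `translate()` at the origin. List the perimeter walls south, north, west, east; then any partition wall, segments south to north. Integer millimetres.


cube([3000, 150, 2400]);
translate([0, 3350, 0]) cube([3000, 150, 2400]);
translate([0, 150, 0]) cube([150, 3200, 2400]);
translate([2850, 150, 0]) cube([150, 3200, 2400]);
translate([2000, 150, 0]) cube([150, 1500, 2400]);
translate([2000, 2900, 0]) cube([150, 450, 2400]);


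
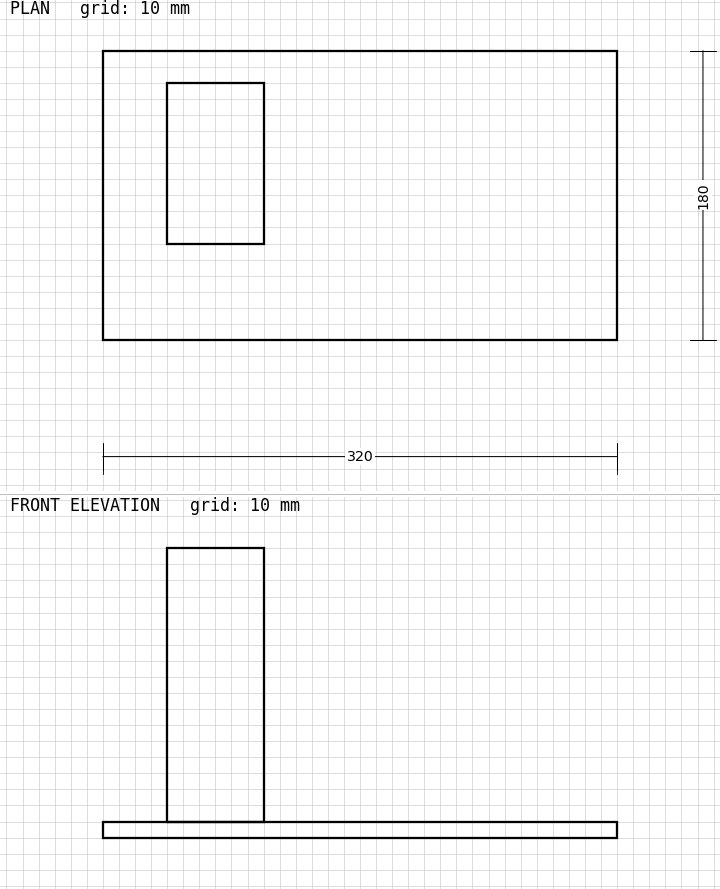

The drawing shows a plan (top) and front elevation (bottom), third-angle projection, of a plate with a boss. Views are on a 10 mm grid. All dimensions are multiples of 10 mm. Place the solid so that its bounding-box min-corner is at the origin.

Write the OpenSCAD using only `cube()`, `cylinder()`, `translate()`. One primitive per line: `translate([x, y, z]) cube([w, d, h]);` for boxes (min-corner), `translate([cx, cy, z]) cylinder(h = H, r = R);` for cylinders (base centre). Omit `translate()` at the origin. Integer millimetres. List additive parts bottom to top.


cube([320, 180, 10]);
translate([40, 60, 10]) cube([60, 100, 170]);
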